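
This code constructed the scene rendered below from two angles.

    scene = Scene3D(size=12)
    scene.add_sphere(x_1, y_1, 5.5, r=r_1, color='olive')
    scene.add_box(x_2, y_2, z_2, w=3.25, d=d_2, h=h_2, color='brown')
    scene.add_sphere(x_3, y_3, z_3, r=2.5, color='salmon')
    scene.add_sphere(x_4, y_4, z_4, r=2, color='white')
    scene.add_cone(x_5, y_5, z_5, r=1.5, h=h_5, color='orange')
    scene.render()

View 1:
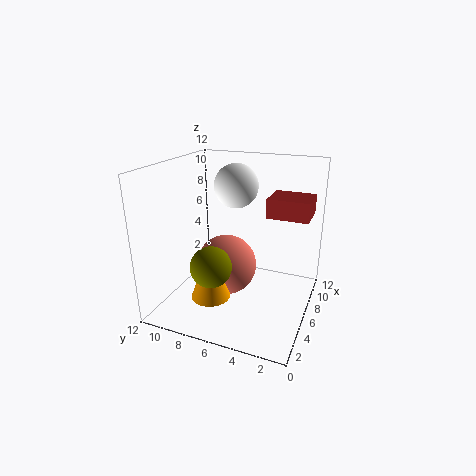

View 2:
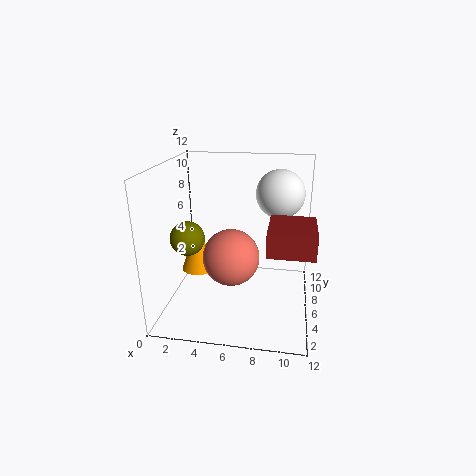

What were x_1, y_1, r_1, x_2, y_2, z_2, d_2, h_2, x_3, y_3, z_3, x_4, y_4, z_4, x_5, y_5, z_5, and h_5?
x_1 = 1.5
y_1 = 6.25
r_1 = 1.5
x_2 = 8.75
y_2 = 0.75
z_2 = 7
d_2 = 3.75
h_2 = 1.75
x_3 = 5.25
y_3 = 6.75
z_3 = 3.75
x_4 = 9.25
y_4 = 7.5
z_4 = 9.5
x_5 = 2.25
y_5 = 6.75
z_5 = 2.5
h_5 = 4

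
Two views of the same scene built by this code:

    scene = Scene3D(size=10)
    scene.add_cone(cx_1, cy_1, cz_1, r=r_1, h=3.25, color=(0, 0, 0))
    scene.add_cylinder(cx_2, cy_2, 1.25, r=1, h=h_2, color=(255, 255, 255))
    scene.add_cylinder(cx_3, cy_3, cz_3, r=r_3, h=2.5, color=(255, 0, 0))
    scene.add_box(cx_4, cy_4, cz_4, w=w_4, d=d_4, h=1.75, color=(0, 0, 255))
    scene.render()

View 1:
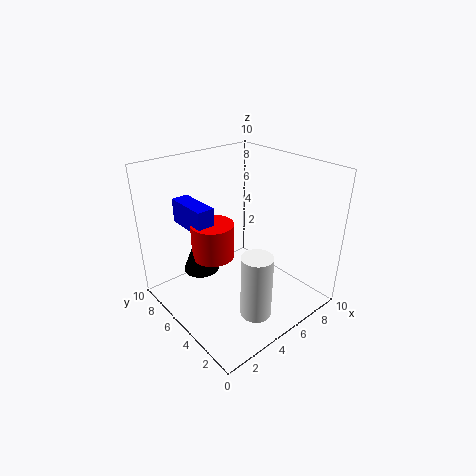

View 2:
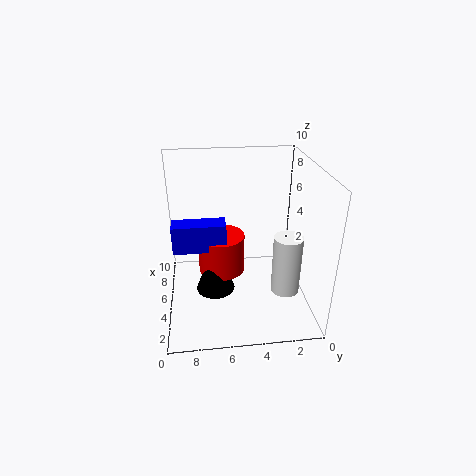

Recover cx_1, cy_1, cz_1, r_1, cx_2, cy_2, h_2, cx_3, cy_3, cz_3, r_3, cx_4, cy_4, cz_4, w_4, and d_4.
cx_1 = 3; cy_1 = 6.75; cz_1 = 2.5; r_1 = 1.25; cx_2 = 3.75; cy_2 = 1.75; h_2 = 4.25; cx_3 = 3.75; cy_3 = 6.25; cz_3 = 3.5; r_3 = 1.5; cx_4 = 2.5; cy_4 = 6; cz_4 = 5.5; w_4 = 1.25; d_4 = 3.25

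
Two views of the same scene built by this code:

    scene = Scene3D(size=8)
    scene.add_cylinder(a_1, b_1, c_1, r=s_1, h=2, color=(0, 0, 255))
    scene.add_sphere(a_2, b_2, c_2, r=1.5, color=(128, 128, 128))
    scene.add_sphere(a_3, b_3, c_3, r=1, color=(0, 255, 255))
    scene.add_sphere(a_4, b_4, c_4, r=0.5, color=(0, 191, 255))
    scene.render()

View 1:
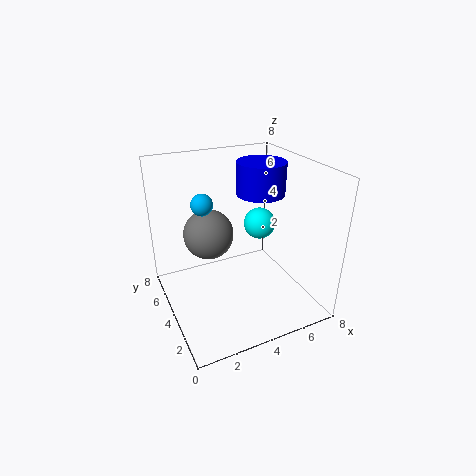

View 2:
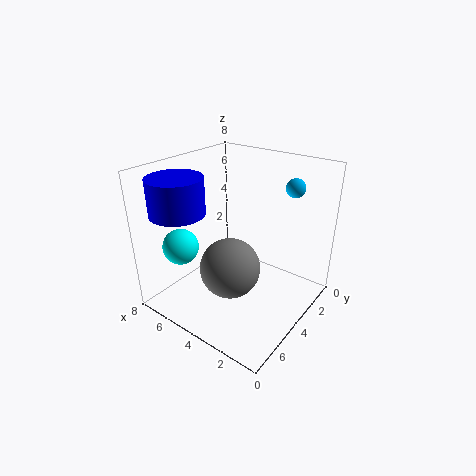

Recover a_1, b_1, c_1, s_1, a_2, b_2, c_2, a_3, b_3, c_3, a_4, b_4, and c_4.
a_1 = 6.5
b_1 = 6
c_1 = 5.5
s_1 = 1.5
a_2 = 3
b_2 = 6
c_2 = 3.5
a_3 = 6.5
b_3 = 6
c_3 = 3.5
a_4 = 1.5
b_4 = 2.5
c_4 = 7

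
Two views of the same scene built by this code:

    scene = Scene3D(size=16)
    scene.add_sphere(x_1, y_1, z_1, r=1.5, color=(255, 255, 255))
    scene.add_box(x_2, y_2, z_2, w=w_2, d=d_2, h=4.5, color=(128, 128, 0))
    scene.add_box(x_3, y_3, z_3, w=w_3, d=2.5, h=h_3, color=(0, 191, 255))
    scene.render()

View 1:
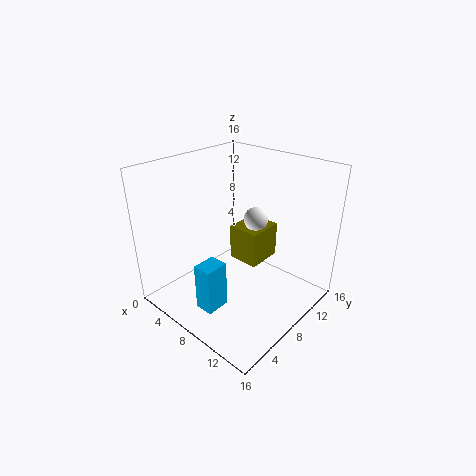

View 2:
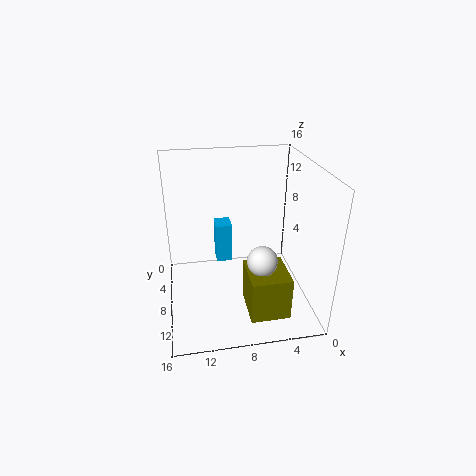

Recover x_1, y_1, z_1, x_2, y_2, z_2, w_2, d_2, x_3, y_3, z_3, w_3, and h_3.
x_1 = 6.5, y_1 = 13, z_1 = 8, x_2 = 4, y_2 = 11, z_2 = 2.5, w_2 = 4, d_2 = 4.5, x_3 = 8, y_3 = 1.5, z_3 = 2.5, w_3 = 2, h_3 = 5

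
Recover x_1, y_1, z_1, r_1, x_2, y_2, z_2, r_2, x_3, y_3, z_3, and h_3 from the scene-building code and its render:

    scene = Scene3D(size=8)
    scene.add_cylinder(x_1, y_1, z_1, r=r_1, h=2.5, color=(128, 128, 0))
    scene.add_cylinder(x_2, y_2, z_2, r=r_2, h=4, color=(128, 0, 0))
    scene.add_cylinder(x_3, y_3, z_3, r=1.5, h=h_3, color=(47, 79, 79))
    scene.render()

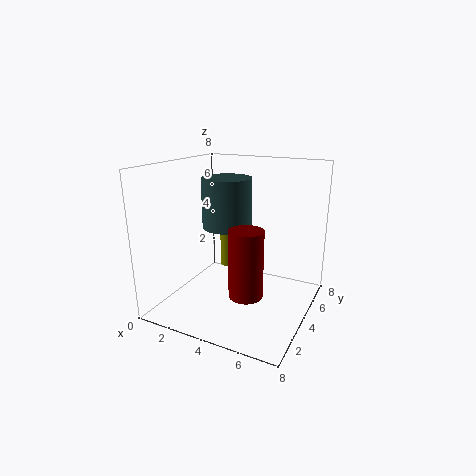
x_1 = 2, y_1 = 6.5, z_1 = 1, r_1 = 0.5, x_2 = 4.5, y_2 = 4, z_2 = 0.5, r_2 = 1, x_3 = 2.5, y_3 = 5.5, z_3 = 4, h_3 = 3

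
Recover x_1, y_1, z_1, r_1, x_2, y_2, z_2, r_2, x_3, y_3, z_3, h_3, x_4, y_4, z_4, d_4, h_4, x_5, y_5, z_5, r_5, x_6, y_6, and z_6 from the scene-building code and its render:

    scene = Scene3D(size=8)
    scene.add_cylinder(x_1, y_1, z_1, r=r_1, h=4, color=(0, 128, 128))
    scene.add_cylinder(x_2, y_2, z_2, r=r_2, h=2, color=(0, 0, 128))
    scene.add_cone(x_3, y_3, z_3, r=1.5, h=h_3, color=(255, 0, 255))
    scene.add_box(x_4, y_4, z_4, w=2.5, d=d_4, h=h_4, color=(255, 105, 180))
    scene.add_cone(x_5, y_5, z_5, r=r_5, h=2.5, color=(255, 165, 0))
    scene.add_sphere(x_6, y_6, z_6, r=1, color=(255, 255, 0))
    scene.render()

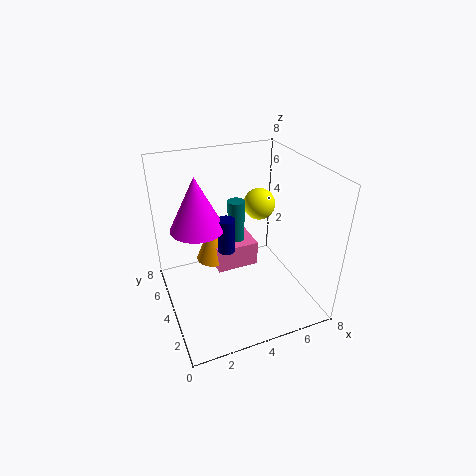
x_1 = 4.5, y_1 = 5.5, z_1 = 1.5, r_1 = 0.5, x_2 = 3.5, y_2 = 4.5, z_2 = 3, r_2 = 0.5, x_3 = 2, y_3 = 5, z_3 = 4.5, h_3 = 3, x_4 = 3, y_4 = 4.5, z_4 = 1.5, d_4 = 2, h_4 = 1.5, x_5 = 3, y_5 = 5.5, z_5 = 2, r_5 = 1, x_6 = 6.5, y_6 = 6.5, z_6 = 4.5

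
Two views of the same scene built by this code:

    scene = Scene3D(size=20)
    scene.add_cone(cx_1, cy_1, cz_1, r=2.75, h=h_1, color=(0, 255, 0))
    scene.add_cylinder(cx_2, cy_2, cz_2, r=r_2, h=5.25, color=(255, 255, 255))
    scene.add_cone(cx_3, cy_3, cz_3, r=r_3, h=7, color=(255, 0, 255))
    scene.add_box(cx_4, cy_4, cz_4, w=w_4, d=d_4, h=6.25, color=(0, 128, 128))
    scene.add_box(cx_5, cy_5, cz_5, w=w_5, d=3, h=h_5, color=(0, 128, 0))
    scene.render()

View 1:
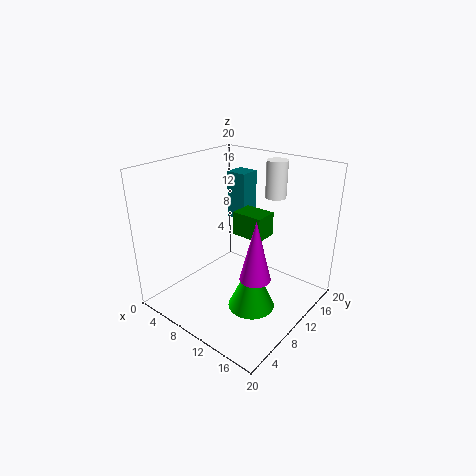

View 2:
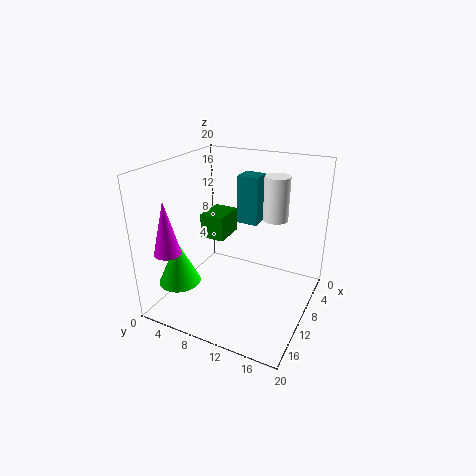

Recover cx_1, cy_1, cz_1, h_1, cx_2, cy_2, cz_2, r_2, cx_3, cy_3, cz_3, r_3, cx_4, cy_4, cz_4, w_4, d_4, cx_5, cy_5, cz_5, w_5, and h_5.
cx_1 = 16.5
cy_1 = 4.5
cz_1 = 5.25
h_1 = 6
cx_2 = 12
cy_2 = 16
cz_2 = 14.75
r_2 = 1.5
cx_3 = 17.5
cy_3 = 3.75
cz_3 = 9.75
r_3 = 1.75
cx_4 = 8
cy_4 = 10.25
cz_4 = 12.75
w_4 = 2.75
d_4 = 2.75
cx_5 = 11.25
cy_5 = 7.5
cz_5 = 12
w_5 = 4
h_5 = 3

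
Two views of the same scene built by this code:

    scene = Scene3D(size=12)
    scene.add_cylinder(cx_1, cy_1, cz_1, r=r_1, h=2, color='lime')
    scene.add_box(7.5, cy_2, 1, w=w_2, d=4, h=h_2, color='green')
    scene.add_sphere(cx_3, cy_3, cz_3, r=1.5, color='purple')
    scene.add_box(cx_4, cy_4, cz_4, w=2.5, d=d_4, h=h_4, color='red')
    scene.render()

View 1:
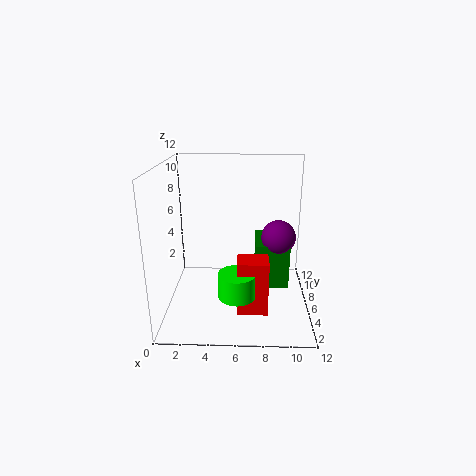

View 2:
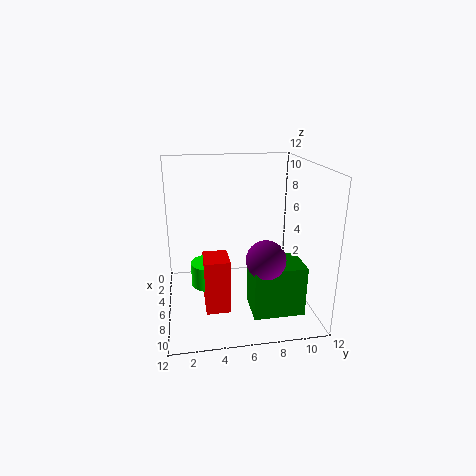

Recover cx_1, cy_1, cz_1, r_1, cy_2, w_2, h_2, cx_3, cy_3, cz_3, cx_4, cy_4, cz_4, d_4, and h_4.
cx_1 = 6
cy_1 = 3.5
cz_1 = 2
r_1 = 1.5
cy_2 = 6.5
w_2 = 3
h_2 = 4
cx_3 = 9.5
cy_3 = 7.5
cz_3 = 5.5
cx_4 = 6
cy_4 = 3
cz_4 = 0.5
d_4 = 2
h_4 = 4.5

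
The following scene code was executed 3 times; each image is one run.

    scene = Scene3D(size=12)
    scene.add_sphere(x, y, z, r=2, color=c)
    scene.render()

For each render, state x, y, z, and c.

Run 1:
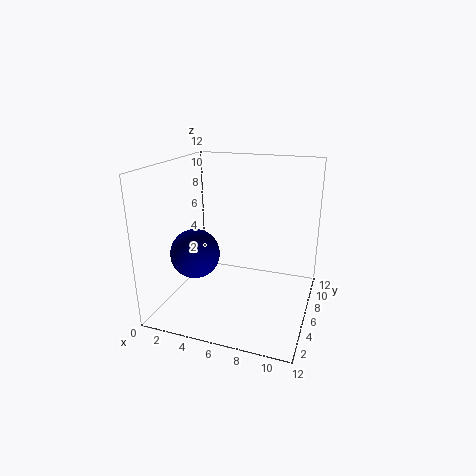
x = 3
y = 4
z = 5
c = 'navy'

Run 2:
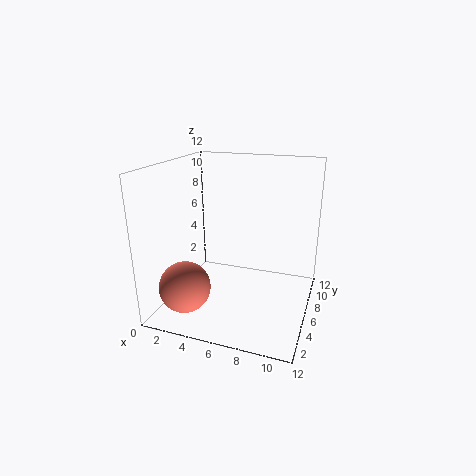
x = 3
y = 2
z = 3
c = 'salmon'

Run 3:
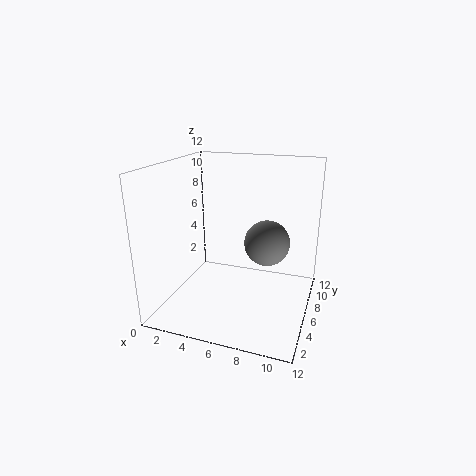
x = 8
y = 8
z = 5
c = 'gray'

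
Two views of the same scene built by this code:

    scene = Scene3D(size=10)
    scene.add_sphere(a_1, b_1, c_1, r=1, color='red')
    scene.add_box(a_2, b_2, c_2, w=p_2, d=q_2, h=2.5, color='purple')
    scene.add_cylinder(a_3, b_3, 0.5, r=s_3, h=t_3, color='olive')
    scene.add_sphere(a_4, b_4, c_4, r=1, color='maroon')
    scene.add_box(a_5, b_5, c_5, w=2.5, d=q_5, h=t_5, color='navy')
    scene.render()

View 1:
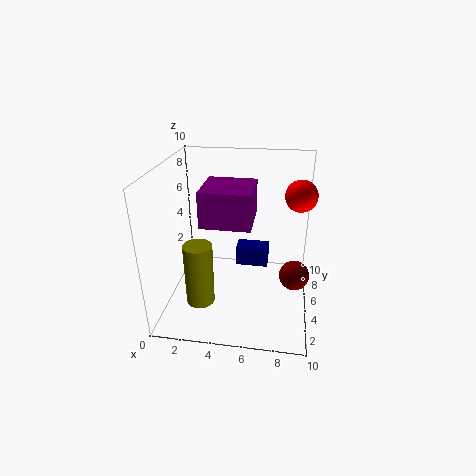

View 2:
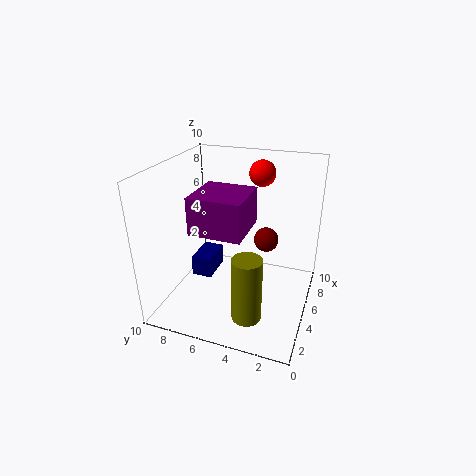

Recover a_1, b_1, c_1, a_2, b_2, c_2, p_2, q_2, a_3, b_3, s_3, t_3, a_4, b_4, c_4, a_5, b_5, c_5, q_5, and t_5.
a_1 = 9
b_1 = 4.5
c_1 = 8.5
a_2 = 2.5
b_2 = 4
c_2 = 6
p_2 = 3.5
q_2 = 3.5
a_3 = 2.5
b_3 = 3.5
s_3 = 1
t_3 = 4.5
a_4 = 9
b_4 = 4
c_4 = 3
a_5 = 4.5
b_5 = 7
c_5 = 1.5
q_5 = 1.5
t_5 = 1.5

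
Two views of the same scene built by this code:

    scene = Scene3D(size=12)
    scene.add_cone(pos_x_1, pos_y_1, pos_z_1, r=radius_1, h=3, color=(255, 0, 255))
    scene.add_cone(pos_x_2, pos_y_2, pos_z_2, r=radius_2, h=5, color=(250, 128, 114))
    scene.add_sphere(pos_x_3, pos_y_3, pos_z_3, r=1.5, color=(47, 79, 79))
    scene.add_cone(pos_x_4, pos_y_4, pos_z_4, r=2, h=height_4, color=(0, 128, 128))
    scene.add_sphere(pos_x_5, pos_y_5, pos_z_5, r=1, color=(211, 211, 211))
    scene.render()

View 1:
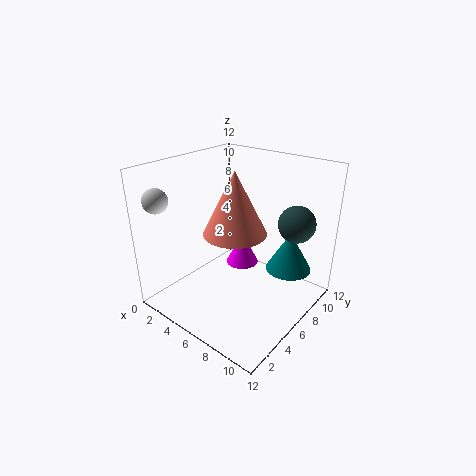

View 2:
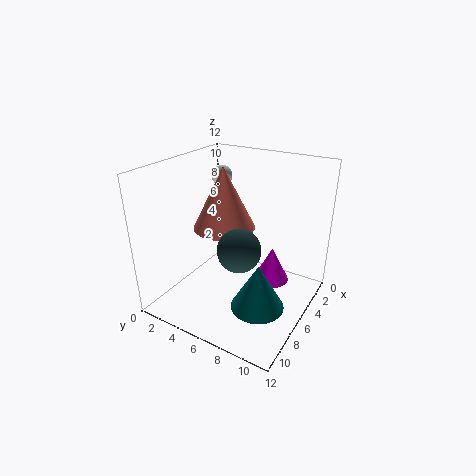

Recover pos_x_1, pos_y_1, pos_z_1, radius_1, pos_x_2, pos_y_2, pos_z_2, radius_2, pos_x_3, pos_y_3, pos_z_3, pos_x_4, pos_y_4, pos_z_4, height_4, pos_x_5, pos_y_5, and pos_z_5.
pos_x_1 = 4.5
pos_y_1 = 8.5
pos_z_1 = 2
radius_1 = 1.5
pos_x_2 = 6.5
pos_y_2 = 5
pos_z_2 = 7
radius_2 = 2.5
pos_x_3 = 10
pos_y_3 = 8.5
pos_z_3 = 7.5
pos_x_4 = 9
pos_y_4 = 9.5
pos_z_4 = 2.5
height_4 = 3.5
pos_x_5 = 1.5
pos_y_5 = 1.5
pos_z_5 = 9.5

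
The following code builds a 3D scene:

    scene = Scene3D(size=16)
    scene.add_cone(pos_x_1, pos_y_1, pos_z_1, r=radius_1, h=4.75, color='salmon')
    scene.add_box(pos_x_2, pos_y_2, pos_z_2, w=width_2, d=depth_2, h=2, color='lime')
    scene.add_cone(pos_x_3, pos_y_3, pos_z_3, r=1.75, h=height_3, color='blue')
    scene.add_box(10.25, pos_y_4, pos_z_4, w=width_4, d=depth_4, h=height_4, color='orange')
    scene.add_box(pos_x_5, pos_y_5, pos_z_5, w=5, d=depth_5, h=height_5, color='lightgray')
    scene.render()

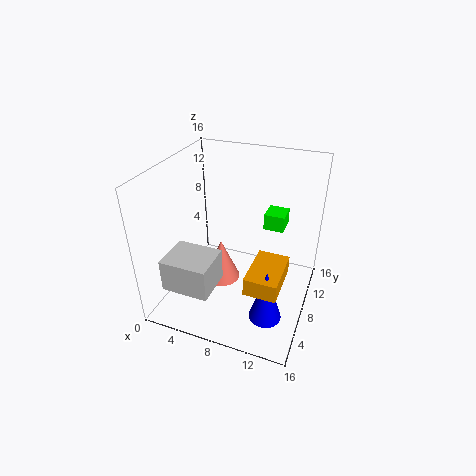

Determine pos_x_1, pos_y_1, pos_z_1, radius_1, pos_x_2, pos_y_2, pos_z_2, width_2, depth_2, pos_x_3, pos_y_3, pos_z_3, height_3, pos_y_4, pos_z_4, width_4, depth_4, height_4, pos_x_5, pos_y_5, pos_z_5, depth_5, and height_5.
pos_x_1 = 6.5; pos_y_1 = 6.75; pos_z_1 = 3.25; radius_1 = 2; pos_x_2 = 9.5; pos_y_2 = 12.75; pos_z_2 = 6.75; width_2 = 2.5; depth_2 = 2.75; pos_x_3 = 12.5; pos_y_3 = 4.5; pos_z_3 = 1; height_3 = 6; pos_y_4 = 3.5; pos_z_4 = 4.25; width_4 = 3.5; depth_4 = 5.5; height_4 = 2; pos_x_5 = 2.25; pos_y_5 = 1; pos_z_5 = 4.5; depth_5 = 4.25; height_5 = 3.5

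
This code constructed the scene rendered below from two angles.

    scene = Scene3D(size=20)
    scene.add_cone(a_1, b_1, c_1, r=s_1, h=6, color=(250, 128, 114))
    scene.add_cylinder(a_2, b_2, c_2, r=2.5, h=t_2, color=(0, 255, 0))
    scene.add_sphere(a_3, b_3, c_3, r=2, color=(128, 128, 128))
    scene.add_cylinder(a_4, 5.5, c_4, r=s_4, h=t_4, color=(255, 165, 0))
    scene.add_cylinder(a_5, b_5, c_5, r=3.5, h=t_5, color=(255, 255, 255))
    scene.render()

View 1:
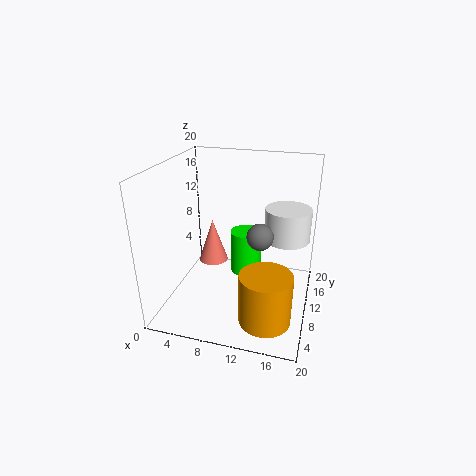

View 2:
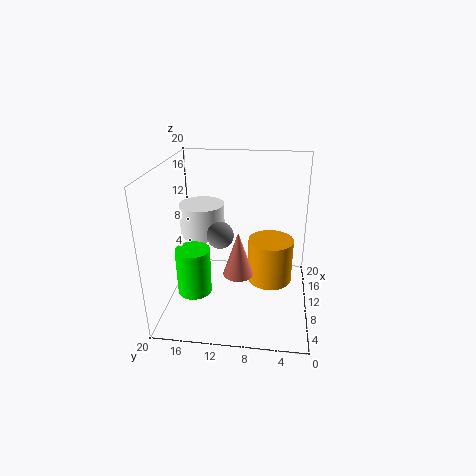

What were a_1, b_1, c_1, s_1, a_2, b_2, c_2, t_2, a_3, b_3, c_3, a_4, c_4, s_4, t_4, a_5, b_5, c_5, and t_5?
a_1 = 6.5, b_1 = 9.5, c_1 = 6.5, s_1 = 2, a_2 = 9.5, b_2 = 16.5, c_2 = 1, t_2 = 7, a_3 = 12.5, b_3 = 13, c_3 = 9, a_4 = 15, c_4 = 0.5, s_4 = 3.5, t_4 = 7, a_5 = 16, b_5 = 16.5, c_5 = 7.5, t_5 = 5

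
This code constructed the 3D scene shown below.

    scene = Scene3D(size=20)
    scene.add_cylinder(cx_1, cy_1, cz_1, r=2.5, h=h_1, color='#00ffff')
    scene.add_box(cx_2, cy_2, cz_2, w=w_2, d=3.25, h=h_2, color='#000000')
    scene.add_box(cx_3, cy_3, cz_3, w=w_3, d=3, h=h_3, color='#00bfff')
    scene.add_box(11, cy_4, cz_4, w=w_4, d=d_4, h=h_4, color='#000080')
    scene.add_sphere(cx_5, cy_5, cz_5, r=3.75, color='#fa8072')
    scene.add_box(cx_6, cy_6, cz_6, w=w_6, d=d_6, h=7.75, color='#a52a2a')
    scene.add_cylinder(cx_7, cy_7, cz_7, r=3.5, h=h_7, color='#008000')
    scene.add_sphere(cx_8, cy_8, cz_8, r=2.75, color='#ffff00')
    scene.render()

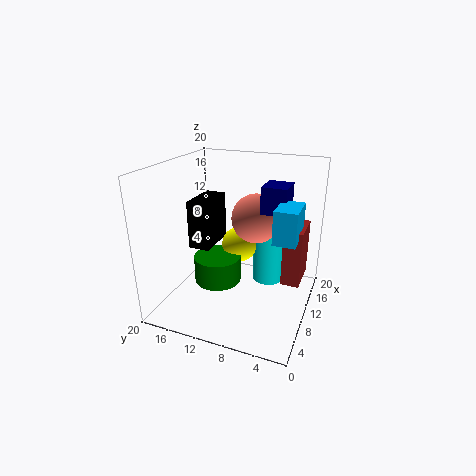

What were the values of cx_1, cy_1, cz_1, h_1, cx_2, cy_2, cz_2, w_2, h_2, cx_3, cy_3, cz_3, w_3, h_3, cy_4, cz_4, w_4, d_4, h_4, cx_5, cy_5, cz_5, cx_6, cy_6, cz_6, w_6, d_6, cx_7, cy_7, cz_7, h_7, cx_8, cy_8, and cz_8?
cx_1 = 17
cy_1 = 7.5
cz_1 = 0.25
h_1 = 9.25
cx_2 = 10.5
cy_2 = 15
cz_2 = 6.75
w_2 = 6.5
h_2 = 7.25
cx_3 = 7.5
cy_3 = 1.5
cz_3 = 11
w_3 = 4.75
h_3 = 4.5
cy_4 = 3.75
cz_4 = 13.5
w_4 = 4
d_4 = 3.5
h_4 = 3.75
cx_5 = 15.5
cy_5 = 9.25
cz_5 = 11
cx_6 = 9.25
cy_6 = 1
cz_6 = 4.5
w_6 = 5.25
d_6 = 2.5
cx_7 = 11
cy_7 = 13.75
cz_7 = 2
h_7 = 4
cx_8 = 15
cy_8 = 11.75
cz_8 = 6.5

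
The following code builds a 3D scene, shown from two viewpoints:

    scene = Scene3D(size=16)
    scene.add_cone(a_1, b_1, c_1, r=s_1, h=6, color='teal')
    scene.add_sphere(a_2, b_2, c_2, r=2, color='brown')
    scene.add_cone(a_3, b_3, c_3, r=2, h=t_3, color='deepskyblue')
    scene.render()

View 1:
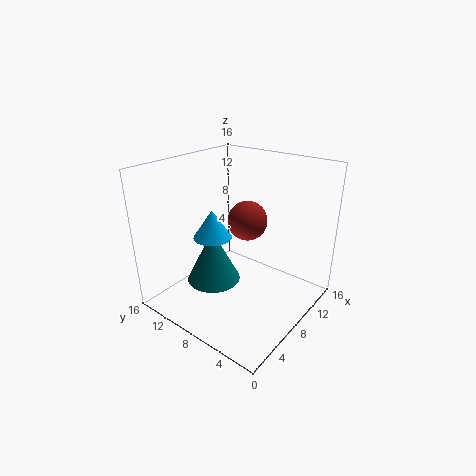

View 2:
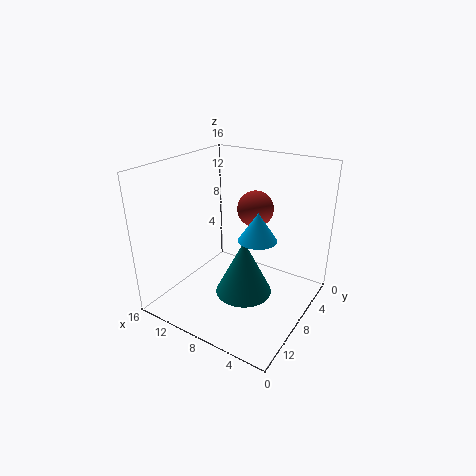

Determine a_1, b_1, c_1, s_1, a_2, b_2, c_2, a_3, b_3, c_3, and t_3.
a_1 = 6, b_1 = 10, c_1 = 3, s_1 = 3, a_2 = 7, b_2 = 6, c_2 = 11, a_3 = 5, b_3 = 9, c_3 = 9, t_3 = 3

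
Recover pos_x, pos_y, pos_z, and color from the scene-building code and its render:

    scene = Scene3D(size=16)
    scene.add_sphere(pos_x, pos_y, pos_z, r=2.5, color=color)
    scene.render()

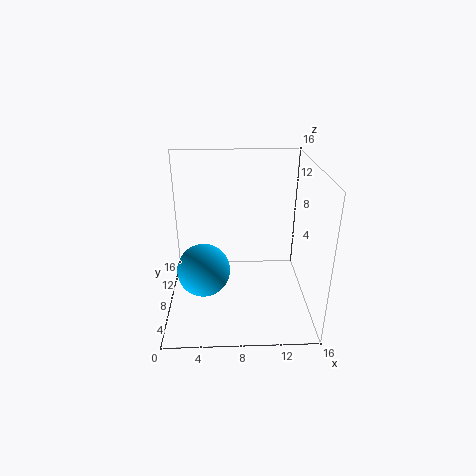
pos_x = 4.5, pos_y = 2.5, pos_z = 7.5, color = 'deepskyblue'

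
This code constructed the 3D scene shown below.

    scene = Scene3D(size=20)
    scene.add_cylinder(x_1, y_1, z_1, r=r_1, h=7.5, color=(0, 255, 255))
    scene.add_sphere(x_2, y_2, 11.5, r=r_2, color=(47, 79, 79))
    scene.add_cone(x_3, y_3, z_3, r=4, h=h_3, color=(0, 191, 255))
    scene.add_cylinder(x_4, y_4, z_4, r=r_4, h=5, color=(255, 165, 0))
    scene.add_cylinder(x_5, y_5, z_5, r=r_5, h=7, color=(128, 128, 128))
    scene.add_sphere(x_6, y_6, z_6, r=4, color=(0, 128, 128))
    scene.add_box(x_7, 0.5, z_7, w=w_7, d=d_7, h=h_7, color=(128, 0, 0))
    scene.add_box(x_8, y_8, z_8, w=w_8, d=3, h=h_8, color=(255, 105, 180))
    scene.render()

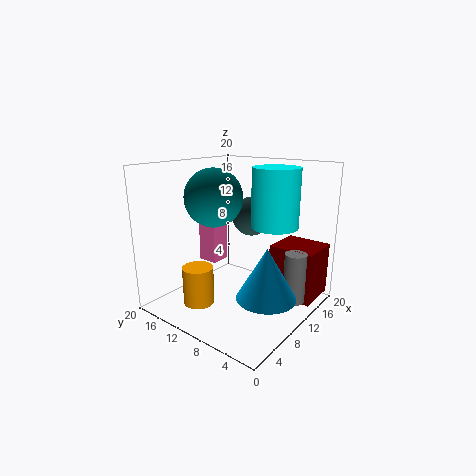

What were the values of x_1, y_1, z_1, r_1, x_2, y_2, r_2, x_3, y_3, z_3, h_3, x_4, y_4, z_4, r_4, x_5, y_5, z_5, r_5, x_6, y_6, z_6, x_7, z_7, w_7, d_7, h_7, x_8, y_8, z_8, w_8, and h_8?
x_1 = 10.5
y_1 = 4.5
z_1 = 12.5
r_1 = 3
x_2 = 16
y_2 = 12
r_2 = 3
x_3 = 9
y_3 = 4.5
z_3 = 3
h_3 = 7
x_4 = 3.5
y_4 = 11.5
z_4 = 2.5
r_4 = 2
x_5 = 13
y_5 = 2.5
z_5 = 1.5
r_5 = 1.5
x_6 = 8.5
y_6 = 13
z_6 = 15.5
x_7 = 13.5
z_7 = 1
w_7 = 6
d_7 = 6.5
h_7 = 7.5
x_8 = 10
y_8 = 14.5
z_8 = 5
w_8 = 3
h_8 = 7.5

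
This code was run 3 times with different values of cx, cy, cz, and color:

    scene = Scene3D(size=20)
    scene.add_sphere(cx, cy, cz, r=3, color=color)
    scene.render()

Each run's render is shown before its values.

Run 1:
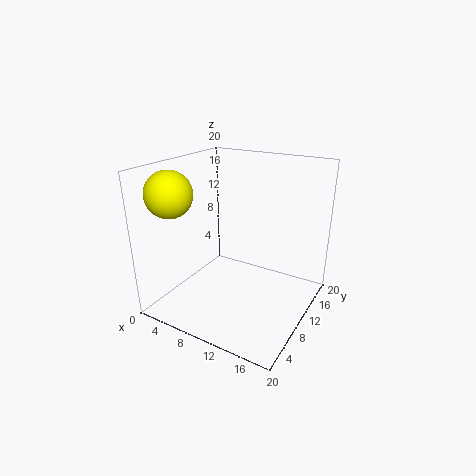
cx = 4; cy = 3.5; cz = 17; color = 'yellow'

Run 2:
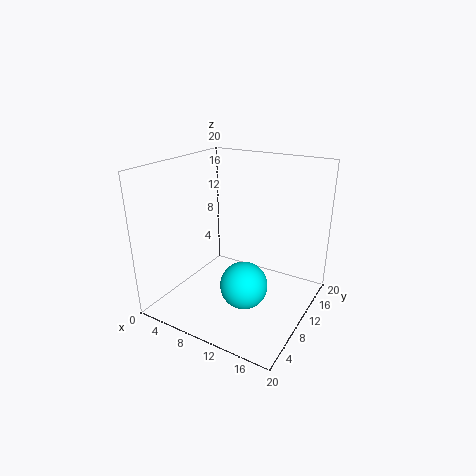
cx = 13.5; cy = 5.5; cz = 6; color = 'cyan'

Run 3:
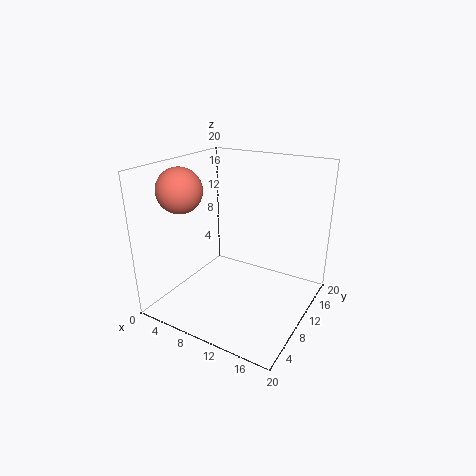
cx = 4; cy = 5.5; cz = 17; color = 'salmon'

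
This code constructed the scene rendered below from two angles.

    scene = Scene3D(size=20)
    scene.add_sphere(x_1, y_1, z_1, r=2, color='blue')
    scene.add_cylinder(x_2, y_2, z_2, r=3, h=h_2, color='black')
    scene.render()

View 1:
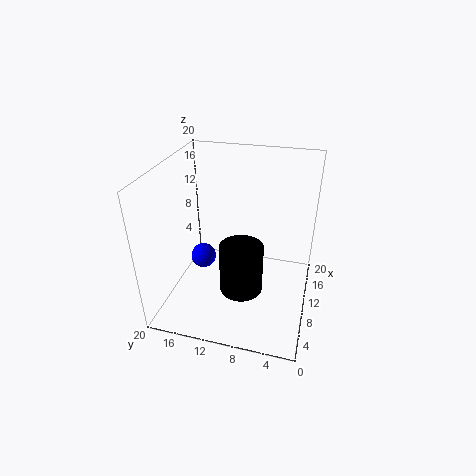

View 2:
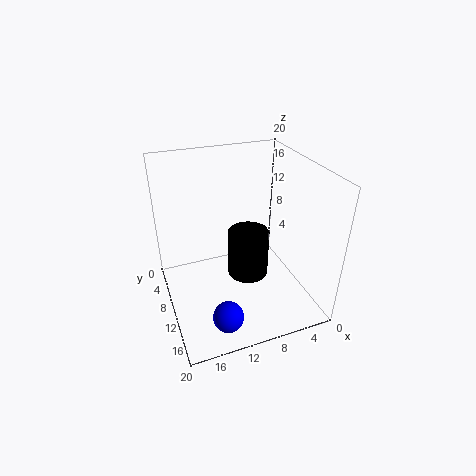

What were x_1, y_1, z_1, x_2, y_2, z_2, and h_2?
x_1 = 14
y_1 = 17
z_1 = 3
x_2 = 8
y_2 = 9
z_2 = 3
h_2 = 7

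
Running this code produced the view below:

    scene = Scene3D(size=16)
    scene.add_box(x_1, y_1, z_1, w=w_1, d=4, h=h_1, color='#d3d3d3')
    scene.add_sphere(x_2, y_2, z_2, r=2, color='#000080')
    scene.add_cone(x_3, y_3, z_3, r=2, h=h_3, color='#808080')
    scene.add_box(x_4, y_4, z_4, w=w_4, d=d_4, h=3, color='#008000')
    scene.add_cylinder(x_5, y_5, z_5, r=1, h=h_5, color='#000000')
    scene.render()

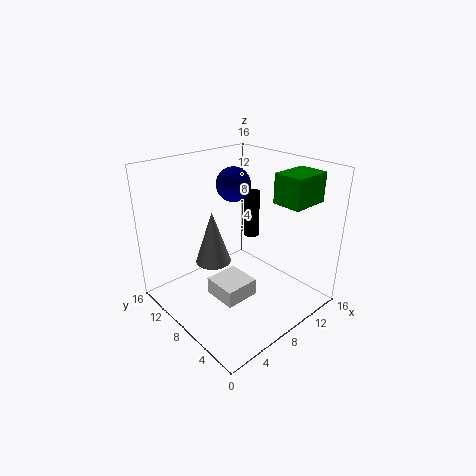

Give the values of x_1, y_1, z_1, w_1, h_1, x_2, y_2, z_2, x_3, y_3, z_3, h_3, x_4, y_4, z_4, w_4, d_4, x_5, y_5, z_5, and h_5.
x_1 = 5; y_1 = 6; z_1 = 1; w_1 = 4; h_1 = 2; x_2 = 10; y_2 = 11; z_2 = 13; x_3 = 6; y_3 = 10; z_3 = 5; h_3 = 6; x_4 = 9; y_4 = 1; z_4 = 13; w_4 = 4; d_4 = 3; x_5 = 14; y_5 = 12; z_5 = 5; h_5 = 6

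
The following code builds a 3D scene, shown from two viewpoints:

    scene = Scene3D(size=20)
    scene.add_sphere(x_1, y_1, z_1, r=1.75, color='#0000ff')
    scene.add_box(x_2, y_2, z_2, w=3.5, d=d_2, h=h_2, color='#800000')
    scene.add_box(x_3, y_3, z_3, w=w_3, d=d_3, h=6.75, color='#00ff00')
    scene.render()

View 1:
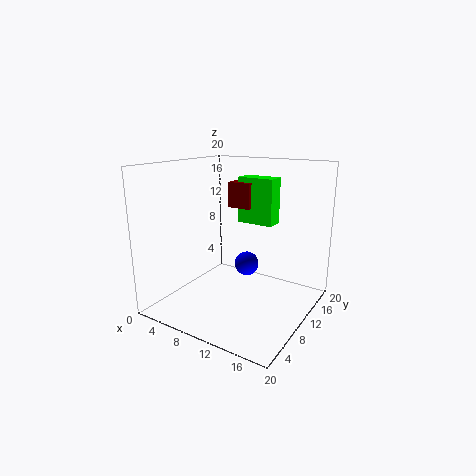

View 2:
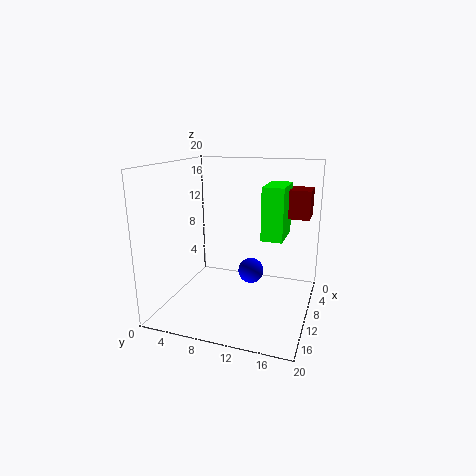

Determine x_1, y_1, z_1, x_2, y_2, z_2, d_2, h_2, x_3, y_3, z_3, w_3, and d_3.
x_1 = 10.25, y_1 = 12, z_1 = 5.5, x_2 = 6.25, y_2 = 13.25, z_2 = 13.25, d_2 = 6.25, h_2 = 3.75, x_3 = 7.5, y_3 = 14, z_3 = 11, w_3 = 5.5, d_3 = 2.75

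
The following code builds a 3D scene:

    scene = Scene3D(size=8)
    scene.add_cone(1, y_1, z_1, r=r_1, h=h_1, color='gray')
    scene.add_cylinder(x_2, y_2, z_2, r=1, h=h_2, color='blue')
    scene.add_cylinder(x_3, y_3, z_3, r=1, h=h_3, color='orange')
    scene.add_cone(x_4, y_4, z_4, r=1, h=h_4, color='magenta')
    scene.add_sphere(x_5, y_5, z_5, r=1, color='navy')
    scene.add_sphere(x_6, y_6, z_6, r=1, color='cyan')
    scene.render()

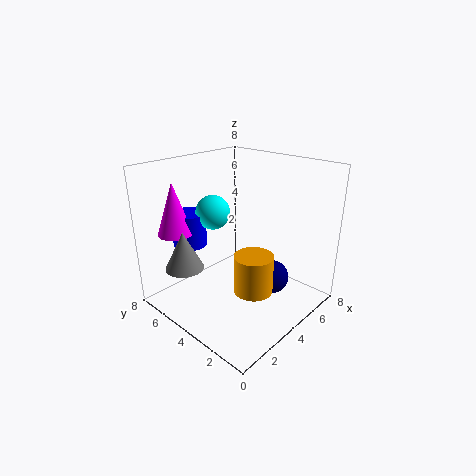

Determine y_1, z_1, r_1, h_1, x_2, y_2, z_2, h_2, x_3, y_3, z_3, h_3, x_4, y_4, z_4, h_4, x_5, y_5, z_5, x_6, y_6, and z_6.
y_1 = 5
z_1 = 3
r_1 = 1
h_1 = 2
x_2 = 3
y_2 = 7
z_2 = 3
h_2 = 2
x_3 = 3
y_3 = 2
z_3 = 2
h_3 = 2
x_4 = 2
y_4 = 7
z_4 = 4
h_4 = 3
x_5 = 6
y_5 = 3
z_5 = 1
x_6 = 4
y_6 = 6
z_6 = 5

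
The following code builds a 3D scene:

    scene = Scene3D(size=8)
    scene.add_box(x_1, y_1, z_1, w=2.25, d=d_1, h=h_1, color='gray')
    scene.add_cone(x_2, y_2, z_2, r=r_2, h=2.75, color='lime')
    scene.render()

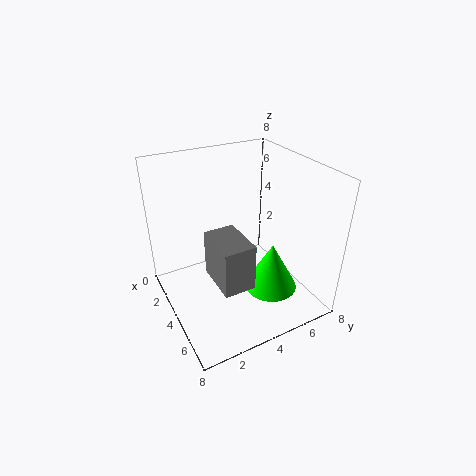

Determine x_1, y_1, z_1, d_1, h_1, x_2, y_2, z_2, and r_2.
x_1 = 5.25
y_1 = 1.5
z_1 = 3.5
d_1 = 1.5
h_1 = 2.25
x_2 = 5.25
y_2 = 5.5
z_2 = 1
r_2 = 1.5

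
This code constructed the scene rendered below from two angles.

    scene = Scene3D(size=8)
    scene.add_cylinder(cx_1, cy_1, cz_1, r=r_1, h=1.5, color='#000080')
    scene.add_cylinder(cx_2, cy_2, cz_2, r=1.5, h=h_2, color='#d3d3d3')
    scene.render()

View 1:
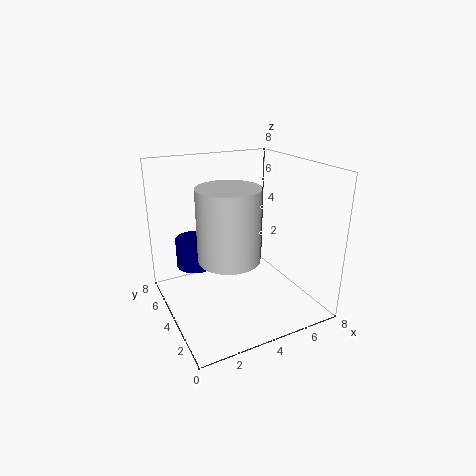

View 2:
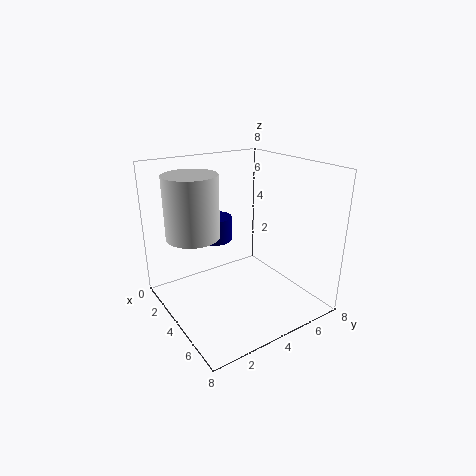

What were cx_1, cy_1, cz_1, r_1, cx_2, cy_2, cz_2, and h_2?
cx_1 = 1.5
cy_1 = 4
cz_1 = 3
r_1 = 1
cx_2 = 2.5
cy_2 = 2
cz_2 = 4
h_2 = 3.5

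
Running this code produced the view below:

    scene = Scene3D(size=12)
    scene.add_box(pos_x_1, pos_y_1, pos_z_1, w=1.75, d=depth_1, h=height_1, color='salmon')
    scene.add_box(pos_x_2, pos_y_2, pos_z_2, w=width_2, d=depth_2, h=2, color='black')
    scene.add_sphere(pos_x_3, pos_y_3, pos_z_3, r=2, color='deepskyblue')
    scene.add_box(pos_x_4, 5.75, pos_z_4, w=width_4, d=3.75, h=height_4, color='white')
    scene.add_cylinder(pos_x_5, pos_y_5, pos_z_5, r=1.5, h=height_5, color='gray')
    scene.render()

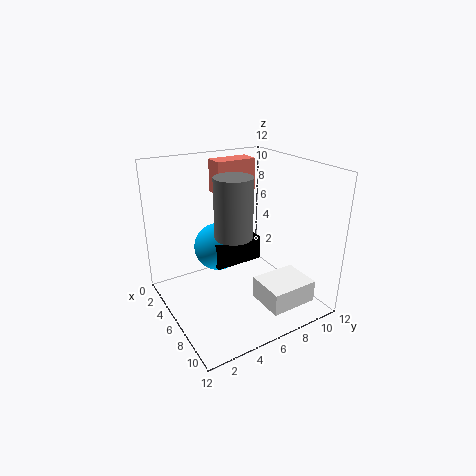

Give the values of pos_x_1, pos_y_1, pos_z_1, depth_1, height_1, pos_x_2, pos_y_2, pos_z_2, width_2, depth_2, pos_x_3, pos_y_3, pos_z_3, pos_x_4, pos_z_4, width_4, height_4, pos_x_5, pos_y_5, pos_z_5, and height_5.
pos_x_1 = 2.5
pos_y_1 = 5.25
pos_z_1 = 9.25
depth_1 = 3.5
height_1 = 2.75
pos_x_2 = 3.25
pos_y_2 = 3.75
pos_z_2 = 4
width_2 = 3.5
depth_2 = 4
pos_x_3 = 4.75
pos_y_3 = 4.75
pos_z_3 = 5
pos_x_4 = 8.75
pos_z_4 = 2
width_4 = 3
height_4 = 1.75
pos_x_5 = 7
pos_y_5 = 5
pos_z_5 = 6.75
height_5 = 4.75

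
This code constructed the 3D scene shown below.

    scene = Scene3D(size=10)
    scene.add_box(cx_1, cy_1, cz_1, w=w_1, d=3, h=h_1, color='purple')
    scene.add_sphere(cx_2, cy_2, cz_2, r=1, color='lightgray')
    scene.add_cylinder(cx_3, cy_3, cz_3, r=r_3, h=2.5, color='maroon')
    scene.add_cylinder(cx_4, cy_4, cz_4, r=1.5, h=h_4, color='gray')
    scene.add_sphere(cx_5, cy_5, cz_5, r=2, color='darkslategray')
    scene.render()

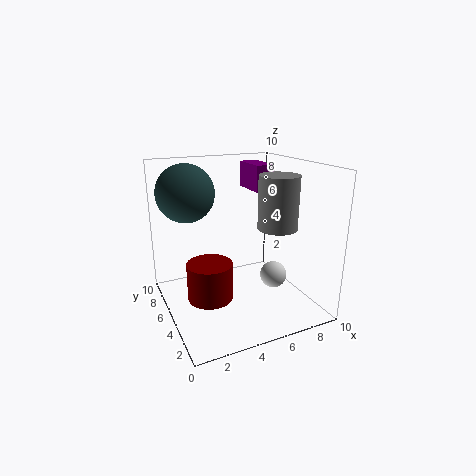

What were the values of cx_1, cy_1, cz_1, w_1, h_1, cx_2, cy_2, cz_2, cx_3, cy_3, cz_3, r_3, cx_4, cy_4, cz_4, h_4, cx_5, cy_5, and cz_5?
cx_1 = 7.5
cy_1 = 7
cz_1 = 7.5
w_1 = 1.5
h_1 = 2
cx_2 = 8
cy_2 = 5
cz_2 = 1.5
cx_3 = 2.5
cy_3 = 4
cz_3 = 1.5
r_3 = 1.5
cx_4 = 8.5
cy_4 = 5.5
cz_4 = 5
h_4 = 4
cx_5 = 2
cy_5 = 7
cz_5 = 8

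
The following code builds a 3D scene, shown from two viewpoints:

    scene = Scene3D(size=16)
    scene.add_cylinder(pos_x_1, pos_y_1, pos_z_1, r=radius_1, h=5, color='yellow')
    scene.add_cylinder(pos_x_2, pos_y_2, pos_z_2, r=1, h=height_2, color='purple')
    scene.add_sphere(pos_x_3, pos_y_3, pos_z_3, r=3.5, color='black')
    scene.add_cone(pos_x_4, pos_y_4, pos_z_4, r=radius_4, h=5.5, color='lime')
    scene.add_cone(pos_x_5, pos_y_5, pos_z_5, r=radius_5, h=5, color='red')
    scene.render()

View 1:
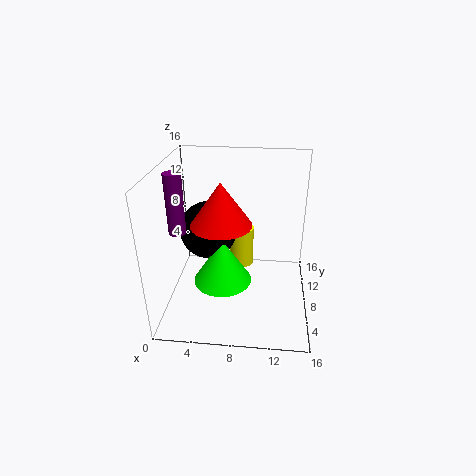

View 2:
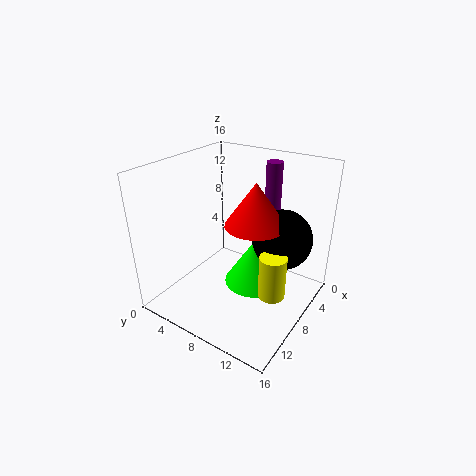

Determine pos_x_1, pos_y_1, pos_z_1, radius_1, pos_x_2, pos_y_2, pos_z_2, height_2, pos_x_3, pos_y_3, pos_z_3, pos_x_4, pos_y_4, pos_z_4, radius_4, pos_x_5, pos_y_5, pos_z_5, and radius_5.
pos_x_1 = 8; pos_y_1 = 12.5; pos_z_1 = 2; radius_1 = 1.5; pos_x_2 = 1; pos_y_2 = 8.5; pos_z_2 = 8; height_2 = 7; pos_x_3 = 4; pos_y_3 = 11.5; pos_z_3 = 7; pos_x_4 = 6; pos_y_4 = 9; pos_z_4 = 1.5; radius_4 = 3.5; pos_x_5 = 6; pos_y_5 = 9; pos_z_5 = 9; radius_5 = 3.5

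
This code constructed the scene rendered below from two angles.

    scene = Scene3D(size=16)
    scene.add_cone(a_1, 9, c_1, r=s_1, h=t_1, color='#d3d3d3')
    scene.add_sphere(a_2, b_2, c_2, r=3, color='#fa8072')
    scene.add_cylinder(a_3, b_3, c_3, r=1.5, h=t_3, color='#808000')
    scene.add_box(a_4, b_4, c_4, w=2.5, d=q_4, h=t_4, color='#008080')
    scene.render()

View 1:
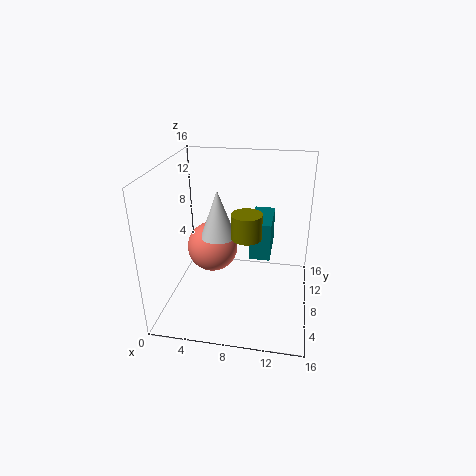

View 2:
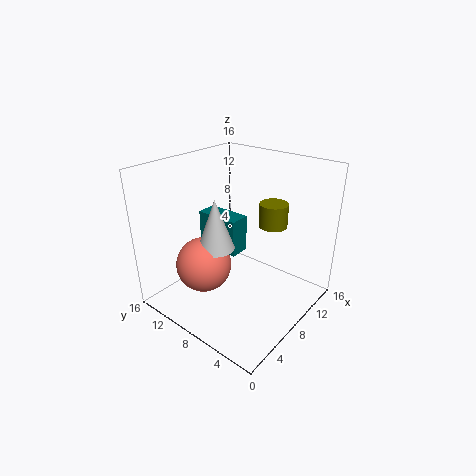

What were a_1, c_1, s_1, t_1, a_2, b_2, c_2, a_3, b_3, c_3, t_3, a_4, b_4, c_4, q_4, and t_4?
a_1 = 5.5; c_1 = 7.5; s_1 = 2; t_1 = 5.5; a_2 = 4.5; b_2 = 10; c_2 = 5.5; a_3 = 9.5; b_3 = 4.5; c_3 = 10; t_3 = 2.5; a_4 = 9; b_4 = 9.5; c_4 = 4.5; q_4 = 5.5; t_4 = 4.5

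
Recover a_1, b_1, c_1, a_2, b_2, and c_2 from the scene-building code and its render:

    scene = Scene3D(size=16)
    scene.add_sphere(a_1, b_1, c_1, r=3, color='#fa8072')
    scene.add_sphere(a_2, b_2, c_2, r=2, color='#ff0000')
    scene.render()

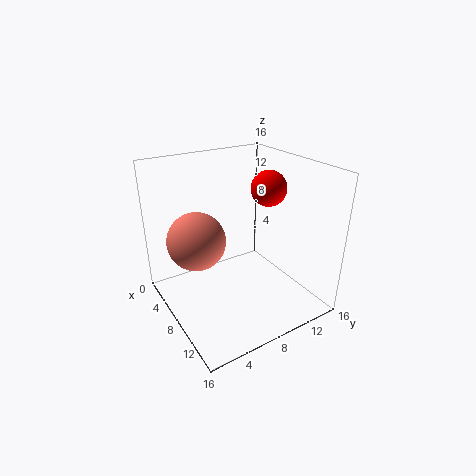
a_1 = 8
b_1 = 3
c_1 = 9
a_2 = 8
b_2 = 12
c_2 = 13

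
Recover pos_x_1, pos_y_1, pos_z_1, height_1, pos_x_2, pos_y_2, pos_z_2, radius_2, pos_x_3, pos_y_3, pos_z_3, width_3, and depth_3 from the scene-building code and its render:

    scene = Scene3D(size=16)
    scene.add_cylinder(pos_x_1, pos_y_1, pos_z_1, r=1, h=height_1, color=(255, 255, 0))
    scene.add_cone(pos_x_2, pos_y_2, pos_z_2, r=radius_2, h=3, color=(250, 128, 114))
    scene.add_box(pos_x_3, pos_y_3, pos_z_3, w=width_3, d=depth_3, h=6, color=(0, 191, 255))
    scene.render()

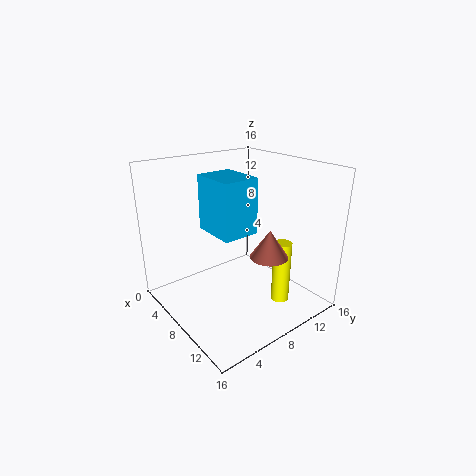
pos_x_1 = 12; pos_y_1 = 11; pos_z_1 = 1; height_1 = 7; pos_x_2 = 12; pos_y_2 = 9; pos_z_2 = 7; radius_2 = 2; pos_x_3 = 5; pos_y_3 = 5; pos_z_3 = 9; width_3 = 5; depth_3 = 4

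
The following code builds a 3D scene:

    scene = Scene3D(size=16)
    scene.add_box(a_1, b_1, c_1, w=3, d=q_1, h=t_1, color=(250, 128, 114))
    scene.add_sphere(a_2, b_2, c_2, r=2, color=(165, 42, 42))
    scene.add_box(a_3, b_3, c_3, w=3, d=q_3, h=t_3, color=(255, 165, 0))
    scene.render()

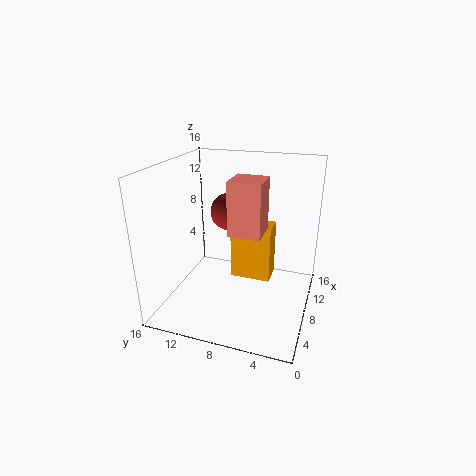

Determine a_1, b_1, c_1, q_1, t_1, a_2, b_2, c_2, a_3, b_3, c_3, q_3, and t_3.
a_1 = 2, b_1 = 4, c_1 = 11, q_1 = 3, t_1 = 5, a_2 = 8, b_2 = 9, c_2 = 11, a_3 = 11, b_3 = 5, c_3 = 1, q_3 = 5, t_3 = 7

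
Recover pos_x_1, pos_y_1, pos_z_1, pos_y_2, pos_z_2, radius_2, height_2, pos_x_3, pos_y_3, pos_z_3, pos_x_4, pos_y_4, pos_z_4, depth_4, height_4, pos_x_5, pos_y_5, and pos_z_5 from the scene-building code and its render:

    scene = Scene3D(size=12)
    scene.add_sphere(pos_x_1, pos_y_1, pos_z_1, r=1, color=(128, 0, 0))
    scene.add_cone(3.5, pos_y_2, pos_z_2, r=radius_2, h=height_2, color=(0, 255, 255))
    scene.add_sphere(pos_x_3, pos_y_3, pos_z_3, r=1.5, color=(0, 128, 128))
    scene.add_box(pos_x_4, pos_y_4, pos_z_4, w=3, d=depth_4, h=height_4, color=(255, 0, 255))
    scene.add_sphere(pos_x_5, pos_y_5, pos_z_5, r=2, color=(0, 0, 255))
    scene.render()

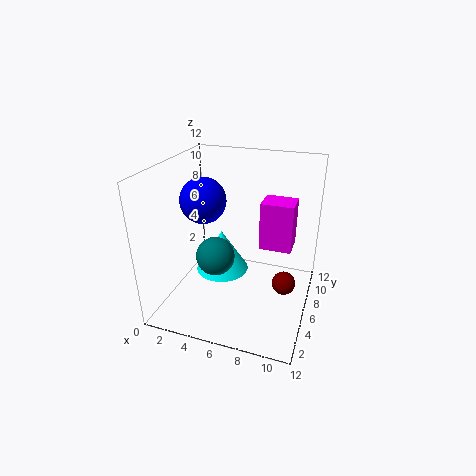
pos_x_1 = 10; pos_y_1 = 6.5; pos_z_1 = 2; pos_y_2 = 8.5; pos_z_2 = 1; radius_2 = 2.5; height_2 = 4; pos_x_3 = 5; pos_y_3 = 3.5; pos_z_3 = 5.5; pos_x_4 = 7; pos_y_4 = 9; pos_z_4 = 3.5; depth_4 = 2.5; height_4 = 4.5; pos_x_5 = 2.5; pos_y_5 = 7; pos_z_5 = 8.5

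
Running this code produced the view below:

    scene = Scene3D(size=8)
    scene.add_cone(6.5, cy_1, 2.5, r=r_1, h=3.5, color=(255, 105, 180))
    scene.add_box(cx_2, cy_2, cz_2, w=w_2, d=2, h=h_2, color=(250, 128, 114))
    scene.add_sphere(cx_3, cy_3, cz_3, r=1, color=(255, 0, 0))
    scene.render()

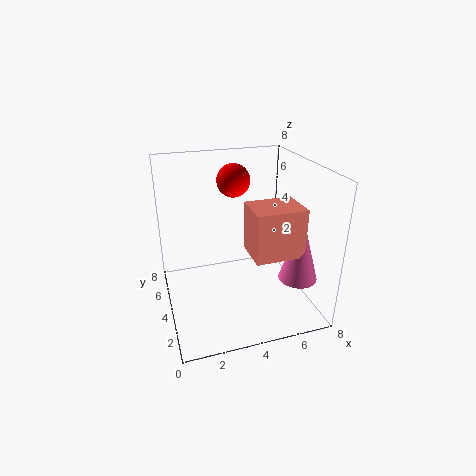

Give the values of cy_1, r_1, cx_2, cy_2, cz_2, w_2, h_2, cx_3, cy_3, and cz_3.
cy_1 = 1.5
r_1 = 1
cx_2 = 4
cy_2 = 1
cz_2 = 4
w_2 = 2.5
h_2 = 2.5
cx_3 = 4.5
cy_3 = 6.5
cz_3 = 6.5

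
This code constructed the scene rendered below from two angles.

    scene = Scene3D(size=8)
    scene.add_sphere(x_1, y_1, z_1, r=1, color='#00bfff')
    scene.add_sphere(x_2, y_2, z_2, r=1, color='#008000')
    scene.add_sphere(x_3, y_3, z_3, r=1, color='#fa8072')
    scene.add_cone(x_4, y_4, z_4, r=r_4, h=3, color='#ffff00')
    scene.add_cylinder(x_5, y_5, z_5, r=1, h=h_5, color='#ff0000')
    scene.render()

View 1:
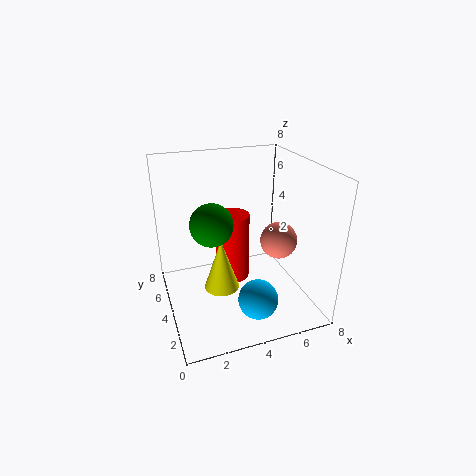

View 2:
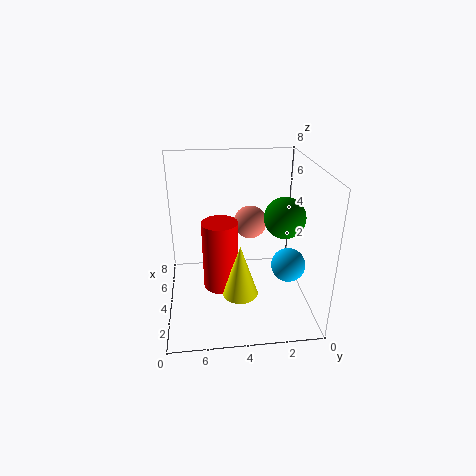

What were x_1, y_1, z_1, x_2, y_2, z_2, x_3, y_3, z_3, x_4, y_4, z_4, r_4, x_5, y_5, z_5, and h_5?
x_1 = 4
y_1 = 1
z_1 = 2
x_2 = 2
y_2 = 2
z_2 = 6
x_3 = 6
y_3 = 3
z_3 = 4
x_4 = 3
y_4 = 4
z_4 = 1
r_4 = 1
x_5 = 4
y_5 = 5
z_5 = 1
h_5 = 4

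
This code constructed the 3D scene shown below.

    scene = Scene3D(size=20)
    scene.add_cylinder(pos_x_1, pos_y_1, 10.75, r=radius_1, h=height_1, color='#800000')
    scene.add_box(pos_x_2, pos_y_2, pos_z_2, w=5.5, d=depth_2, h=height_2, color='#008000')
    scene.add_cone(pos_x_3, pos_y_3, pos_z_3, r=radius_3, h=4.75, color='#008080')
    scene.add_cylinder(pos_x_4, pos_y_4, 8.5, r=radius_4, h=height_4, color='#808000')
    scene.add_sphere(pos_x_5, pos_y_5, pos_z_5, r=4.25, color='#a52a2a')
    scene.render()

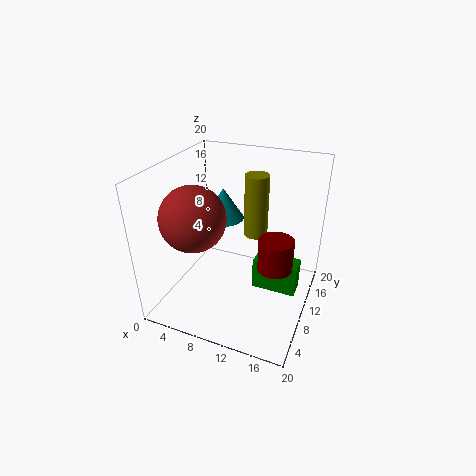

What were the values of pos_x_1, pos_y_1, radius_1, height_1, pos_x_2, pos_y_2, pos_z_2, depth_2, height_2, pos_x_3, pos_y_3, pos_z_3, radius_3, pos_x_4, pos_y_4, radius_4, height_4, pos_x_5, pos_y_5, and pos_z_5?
pos_x_1 = 17
pos_y_1 = 4.25
radius_1 = 2
height_1 = 3.75
pos_x_2 = 13.75
pos_y_2 = 5.75
pos_z_2 = 6
depth_2 = 2.5
height_2 = 4
pos_x_3 = 6
pos_y_3 = 14
pos_z_3 = 10.5
radius_3 = 3
pos_x_4 = 11
pos_y_4 = 14.5
radius_4 = 1.75
height_4 = 9.25
pos_x_5 = 5.75
pos_y_5 = 5.5
pos_z_5 = 14.25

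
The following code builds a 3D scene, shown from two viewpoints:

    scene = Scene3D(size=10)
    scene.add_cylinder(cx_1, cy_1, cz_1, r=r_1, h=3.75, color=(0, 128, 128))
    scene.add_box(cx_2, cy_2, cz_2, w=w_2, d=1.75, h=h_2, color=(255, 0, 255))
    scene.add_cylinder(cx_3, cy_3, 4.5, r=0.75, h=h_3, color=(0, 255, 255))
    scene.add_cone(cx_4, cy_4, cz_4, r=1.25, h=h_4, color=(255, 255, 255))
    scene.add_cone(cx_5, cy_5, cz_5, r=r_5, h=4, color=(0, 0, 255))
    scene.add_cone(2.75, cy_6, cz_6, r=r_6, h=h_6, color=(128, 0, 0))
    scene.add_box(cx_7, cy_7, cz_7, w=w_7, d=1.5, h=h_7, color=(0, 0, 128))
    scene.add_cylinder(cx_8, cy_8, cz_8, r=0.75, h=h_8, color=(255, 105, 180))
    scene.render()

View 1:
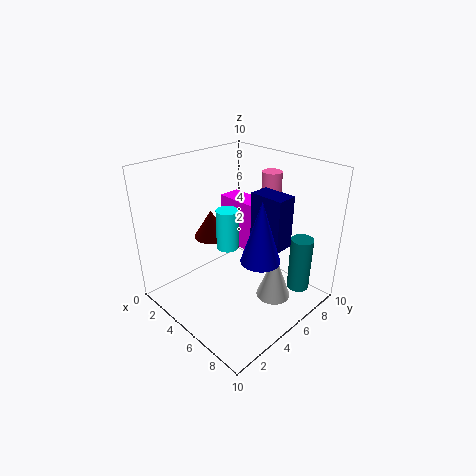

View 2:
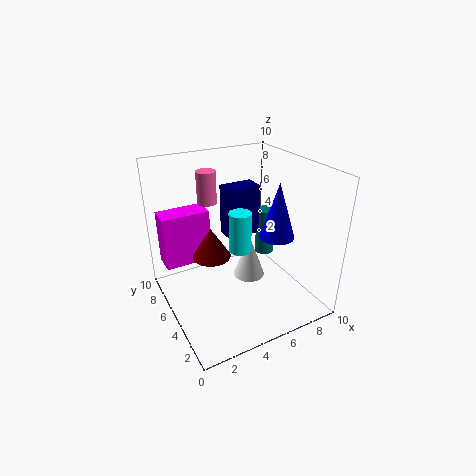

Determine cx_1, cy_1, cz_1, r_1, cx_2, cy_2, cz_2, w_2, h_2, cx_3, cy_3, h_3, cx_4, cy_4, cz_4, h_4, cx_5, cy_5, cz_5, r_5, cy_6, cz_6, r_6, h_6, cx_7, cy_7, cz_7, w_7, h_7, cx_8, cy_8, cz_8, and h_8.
cx_1 = 8.75, cy_1 = 7.25, cz_1 = 1.75, r_1 = 0.75, cx_2 = 0.5, cy_2 = 7.5, cz_2 = 2.25, w_2 = 3.5, h_2 = 4, cx_3 = 4.75, cy_3 = 4.25, h_3 = 2.75, cx_4 = 7, cy_4 = 6.75, cz_4 = 0.25, h_4 = 3.5, cx_5 = 7.75, cy_5 = 4.25, cz_5 = 4.75, r_5 = 1.25, cy_6 = 4.5, cz_6 = 4.5, r_6 = 1.25, h_6 = 2, cx_7 = 5, cy_7 = 6.25, cz_7 = 4.25, w_7 = 2.5, h_7 = 3.75, cx_8 = 4.5, cy_8 = 9, cz_8 = 6.25, h_8 = 2.5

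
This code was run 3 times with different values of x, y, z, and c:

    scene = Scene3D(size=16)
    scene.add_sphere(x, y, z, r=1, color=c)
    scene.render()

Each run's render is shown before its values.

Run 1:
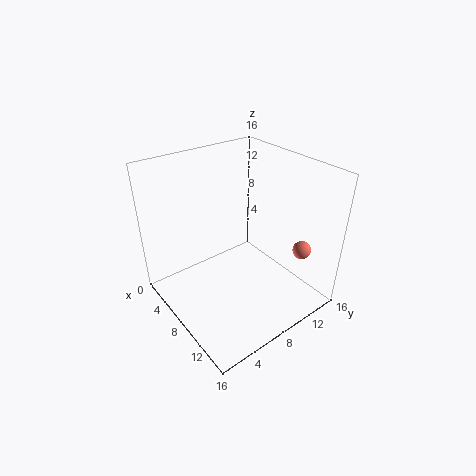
x = 13; y = 13; z = 7; c = 'salmon'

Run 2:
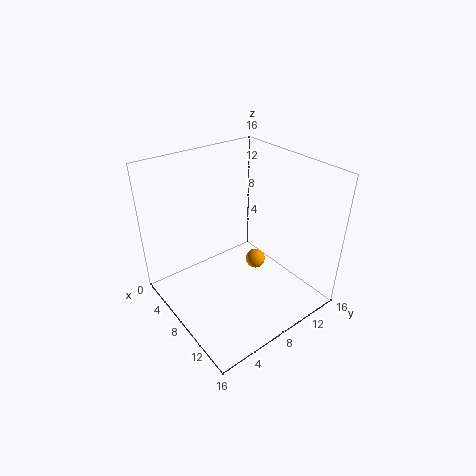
x = 11; y = 8; z = 7; c = 'orange'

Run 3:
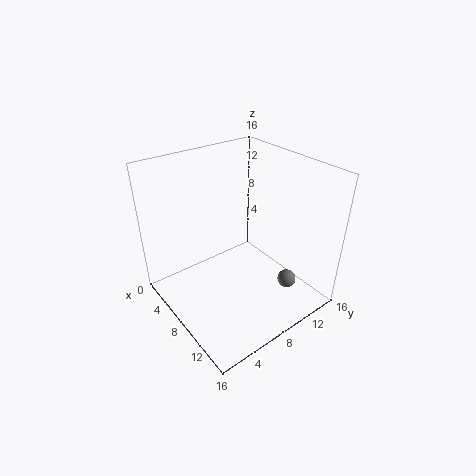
x = 13; y = 11; z = 4; c = 'gray'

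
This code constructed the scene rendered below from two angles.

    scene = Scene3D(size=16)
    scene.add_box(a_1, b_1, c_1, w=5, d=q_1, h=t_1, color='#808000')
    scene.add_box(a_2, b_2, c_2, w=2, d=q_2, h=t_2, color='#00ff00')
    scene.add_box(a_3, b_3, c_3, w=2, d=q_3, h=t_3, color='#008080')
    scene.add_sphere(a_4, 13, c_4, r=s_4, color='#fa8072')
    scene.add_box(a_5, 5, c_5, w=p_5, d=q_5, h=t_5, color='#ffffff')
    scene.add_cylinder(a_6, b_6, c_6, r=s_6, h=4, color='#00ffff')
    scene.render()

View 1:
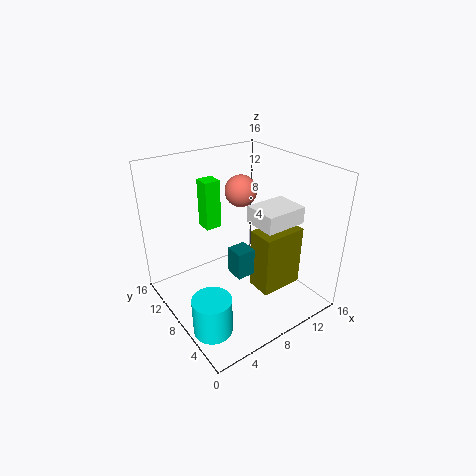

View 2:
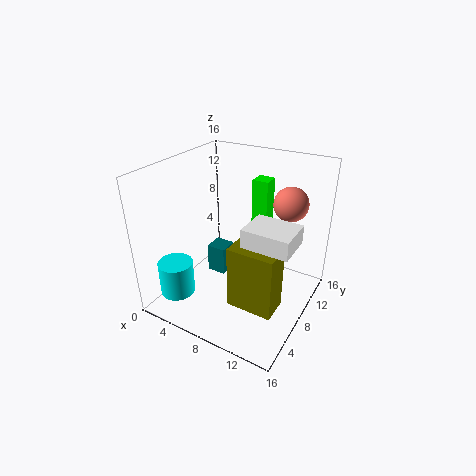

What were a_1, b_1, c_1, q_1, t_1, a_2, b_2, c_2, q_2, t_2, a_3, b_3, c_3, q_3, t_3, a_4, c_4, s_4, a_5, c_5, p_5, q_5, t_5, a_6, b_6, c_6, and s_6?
a_1 = 9; b_1 = 4; c_1 = 2; q_1 = 3; t_1 = 7; a_2 = 7; b_2 = 13; c_2 = 7; q_2 = 2; t_2 = 6; a_3 = 6; b_3 = 5; c_3 = 5; q_3 = 2; t_3 = 3; a_4 = 12; c_4 = 11; s_4 = 2; a_5 = 10; c_5 = 9; p_5 = 5; q_5 = 4; t_5 = 2; a_6 = 2; b_6 = 4; c_6 = 1; s_6 = 2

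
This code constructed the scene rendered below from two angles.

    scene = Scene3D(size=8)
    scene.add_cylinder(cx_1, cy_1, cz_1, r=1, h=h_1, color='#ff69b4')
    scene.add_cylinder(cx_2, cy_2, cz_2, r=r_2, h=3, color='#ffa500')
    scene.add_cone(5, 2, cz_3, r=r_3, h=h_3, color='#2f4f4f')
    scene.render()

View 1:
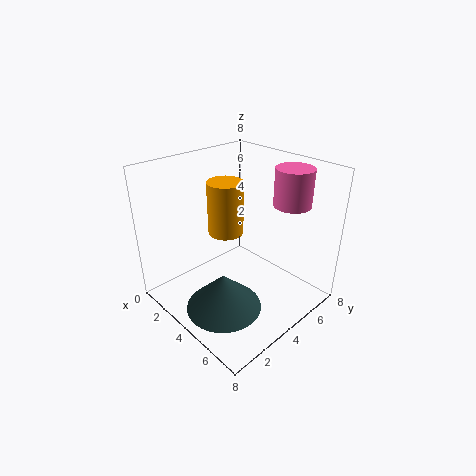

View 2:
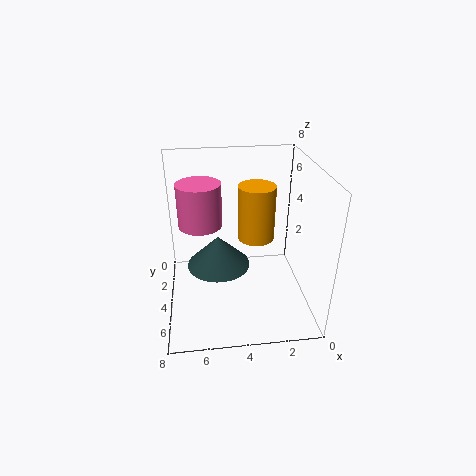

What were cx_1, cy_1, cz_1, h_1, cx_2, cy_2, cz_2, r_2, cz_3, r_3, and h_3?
cx_1 = 6, cy_1 = 6, cz_1 = 6, h_1 = 2, cx_2 = 3, cy_2 = 4, cz_2 = 4, r_2 = 1, cz_3 = 1, r_3 = 2, h_3 = 2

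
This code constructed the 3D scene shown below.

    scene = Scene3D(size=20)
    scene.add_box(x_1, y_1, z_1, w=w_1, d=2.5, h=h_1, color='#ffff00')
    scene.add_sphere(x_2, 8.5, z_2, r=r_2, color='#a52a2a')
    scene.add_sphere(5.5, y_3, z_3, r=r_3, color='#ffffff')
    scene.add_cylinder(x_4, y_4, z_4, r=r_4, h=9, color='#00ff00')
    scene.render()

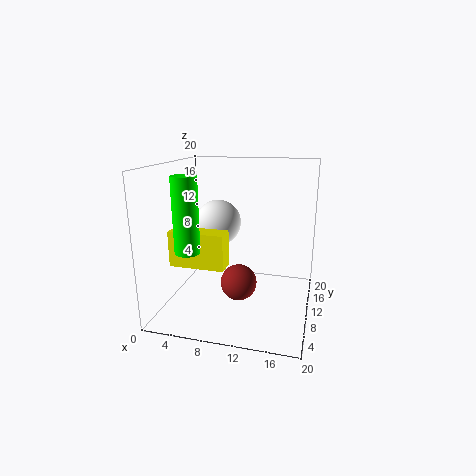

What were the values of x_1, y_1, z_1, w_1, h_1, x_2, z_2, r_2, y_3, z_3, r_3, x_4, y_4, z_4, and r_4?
x_1 = 3
y_1 = 3
z_1 = 8
w_1 = 7
h_1 = 4.5
x_2 = 10.5
z_2 = 4
r_2 = 2.5
y_3 = 15
z_3 = 10.5
r_3 = 3.5
x_4 = 6
y_4 = 2
z_4 = 10.5
r_4 = 1.5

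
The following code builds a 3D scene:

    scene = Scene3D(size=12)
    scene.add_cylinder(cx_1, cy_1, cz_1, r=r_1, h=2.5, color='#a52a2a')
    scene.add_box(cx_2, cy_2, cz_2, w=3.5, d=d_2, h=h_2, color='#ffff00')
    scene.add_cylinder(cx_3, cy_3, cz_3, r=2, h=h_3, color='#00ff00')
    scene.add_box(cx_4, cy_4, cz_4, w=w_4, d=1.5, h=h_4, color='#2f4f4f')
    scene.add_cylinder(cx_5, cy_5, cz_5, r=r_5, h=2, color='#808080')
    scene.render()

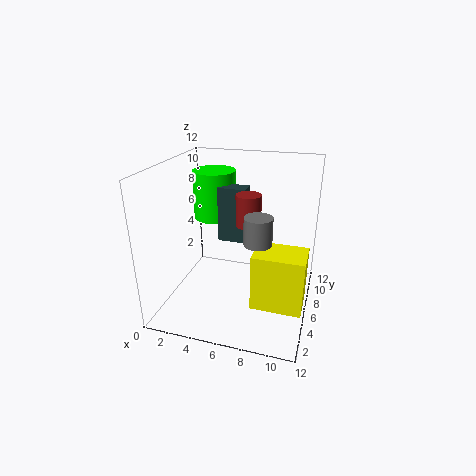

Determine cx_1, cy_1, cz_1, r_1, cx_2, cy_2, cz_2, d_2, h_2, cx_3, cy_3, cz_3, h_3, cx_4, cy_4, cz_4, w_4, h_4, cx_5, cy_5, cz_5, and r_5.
cx_1 = 7
cy_1 = 5.5
cz_1 = 7.5
r_1 = 1
cx_2 = 8.5
cy_2 = 0.5
cz_2 = 3.5
d_2 = 2.5
h_2 = 4
cx_3 = 2.5
cy_3 = 10
cz_3 = 6
h_3 = 4.5
cx_4 = 3.5
cy_4 = 8
cz_4 = 4.5
w_4 = 2.5
h_4 = 5
cx_5 = 8.5
cy_5 = 2.5
cz_5 = 7.5
r_5 = 1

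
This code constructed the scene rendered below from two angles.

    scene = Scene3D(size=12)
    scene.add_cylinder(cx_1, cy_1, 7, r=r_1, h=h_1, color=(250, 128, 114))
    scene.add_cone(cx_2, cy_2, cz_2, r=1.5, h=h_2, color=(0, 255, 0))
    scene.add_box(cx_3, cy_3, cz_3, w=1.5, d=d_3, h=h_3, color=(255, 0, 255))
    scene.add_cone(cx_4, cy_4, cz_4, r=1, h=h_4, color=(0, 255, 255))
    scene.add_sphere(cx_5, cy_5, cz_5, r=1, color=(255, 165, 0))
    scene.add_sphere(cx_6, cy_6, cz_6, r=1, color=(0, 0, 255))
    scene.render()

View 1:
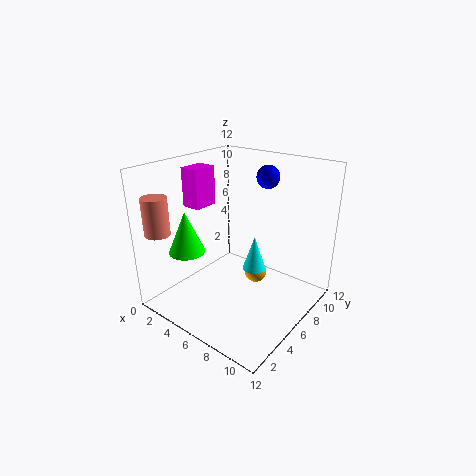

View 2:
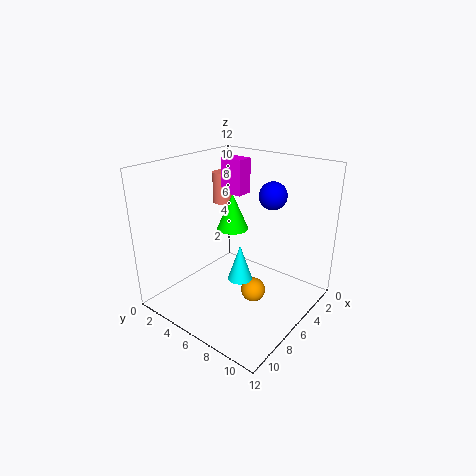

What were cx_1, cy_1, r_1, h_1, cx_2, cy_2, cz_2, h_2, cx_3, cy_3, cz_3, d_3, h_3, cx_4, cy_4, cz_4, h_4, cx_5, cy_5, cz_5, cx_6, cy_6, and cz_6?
cx_1 = 2; cy_1 = 1; r_1 = 1; h_1 = 3; cx_2 = 3; cy_2 = 3; cz_2 = 5; h_2 = 3.5; cx_3 = 3; cy_3 = 3; cz_3 = 9; d_3 = 2; h_3 = 3; cx_4 = 7; cy_4 = 7; cz_4 = 3; h_4 = 3; cx_5 = 6.5; cy_5 = 8; cz_5 = 2; cx_6 = 6.5; cy_6 = 9.5; cz_6 = 10.5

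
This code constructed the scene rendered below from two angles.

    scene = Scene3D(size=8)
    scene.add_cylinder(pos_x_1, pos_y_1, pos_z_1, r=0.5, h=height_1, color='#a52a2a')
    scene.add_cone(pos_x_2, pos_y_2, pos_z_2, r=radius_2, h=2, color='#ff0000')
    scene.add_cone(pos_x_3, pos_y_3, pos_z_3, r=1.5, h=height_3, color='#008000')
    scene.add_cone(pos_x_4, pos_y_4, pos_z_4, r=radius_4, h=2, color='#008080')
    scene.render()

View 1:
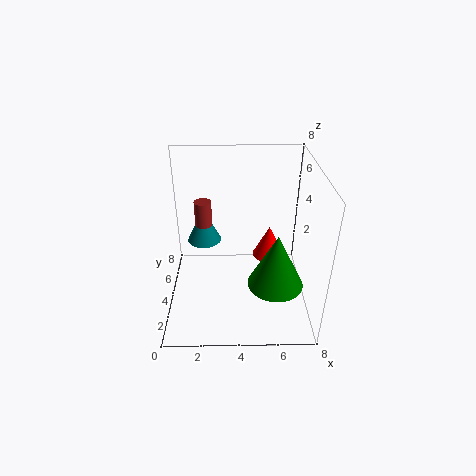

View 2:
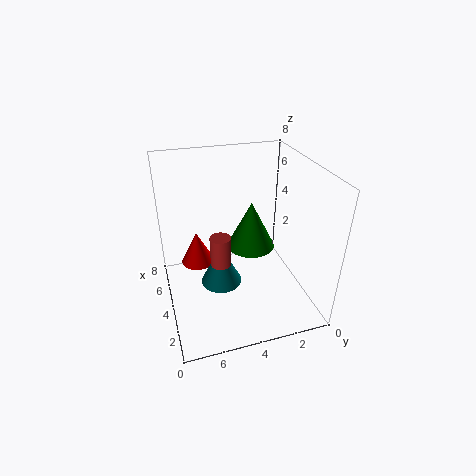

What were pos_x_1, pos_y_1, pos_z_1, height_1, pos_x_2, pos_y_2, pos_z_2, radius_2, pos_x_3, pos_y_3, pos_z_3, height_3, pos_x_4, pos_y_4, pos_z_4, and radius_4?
pos_x_1 = 2; pos_y_1 = 5.5; pos_z_1 = 3; height_1 = 2.5; pos_x_2 = 6; pos_y_2 = 6; pos_z_2 = 1.5; radius_2 = 1; pos_x_3 = 6; pos_y_3 = 2.5; pos_z_3 = 2; height_3 = 3; pos_x_4 = 2; pos_y_4 = 5.5; pos_z_4 = 3; radius_4 = 1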